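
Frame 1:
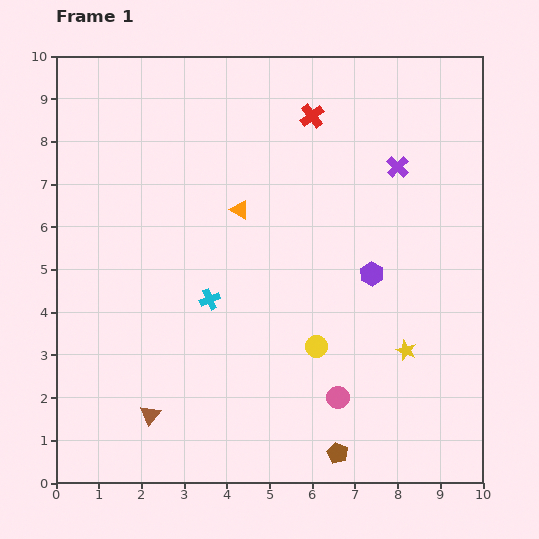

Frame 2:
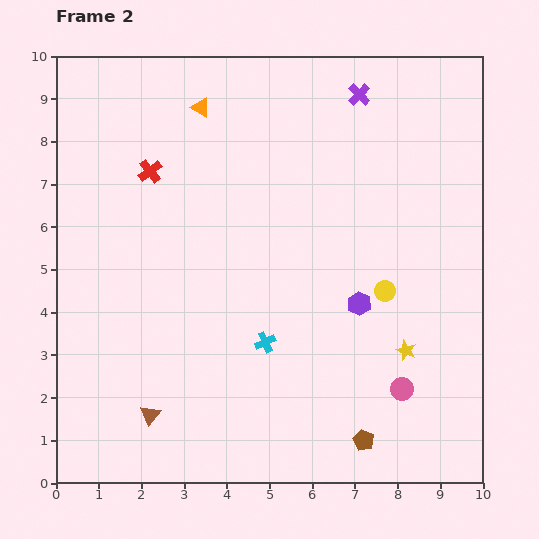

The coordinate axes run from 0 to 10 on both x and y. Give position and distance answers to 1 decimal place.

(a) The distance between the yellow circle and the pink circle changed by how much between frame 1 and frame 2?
+1.0

Distance in frame 1: 1.3. Distance in frame 2: 2.3.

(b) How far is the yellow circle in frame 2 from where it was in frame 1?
2.1

The yellow circle moved from (6.1, 3.2) to (7.7, 4.5), a distance of √(1.6² + 1.3²) ≈ 2.1.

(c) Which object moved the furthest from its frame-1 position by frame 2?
the red cross

(moved 4.0; next 2.6)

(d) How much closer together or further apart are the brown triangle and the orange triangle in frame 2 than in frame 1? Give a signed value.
+2.1

Distance in frame 1: 5.2. Distance in frame 2: 7.3.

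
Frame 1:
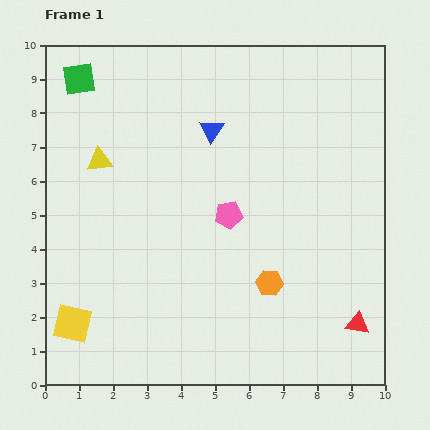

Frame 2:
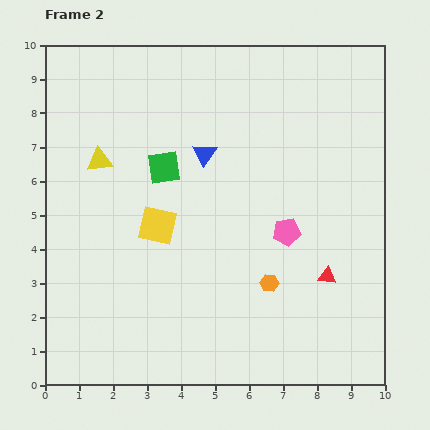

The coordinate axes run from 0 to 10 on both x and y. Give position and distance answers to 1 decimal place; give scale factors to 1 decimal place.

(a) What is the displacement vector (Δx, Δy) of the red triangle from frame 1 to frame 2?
(-0.9, 1.4)

The red triangle was at (9.2, 1.8) in frame 1 and (8.3, 3.2) in frame 2.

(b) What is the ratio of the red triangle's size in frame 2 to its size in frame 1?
0.8×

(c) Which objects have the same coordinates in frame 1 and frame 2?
the yellow triangle, the orange hexagon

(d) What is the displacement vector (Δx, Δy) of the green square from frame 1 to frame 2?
(2.5, -2.6)

The green square was at (1.0, 9.0) in frame 1 and (3.5, 6.4) in frame 2.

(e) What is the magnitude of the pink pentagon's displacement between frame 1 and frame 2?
1.8

The pink pentagon moved from (5.4, 5.0) to (7.1, 4.5), a distance of √(1.7² + 0.5²) ≈ 1.8.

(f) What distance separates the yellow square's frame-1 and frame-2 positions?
3.8

The yellow square moved from (0.8, 1.8) to (3.3, 4.7), a distance of √(2.5² + 2.9²) ≈ 3.8.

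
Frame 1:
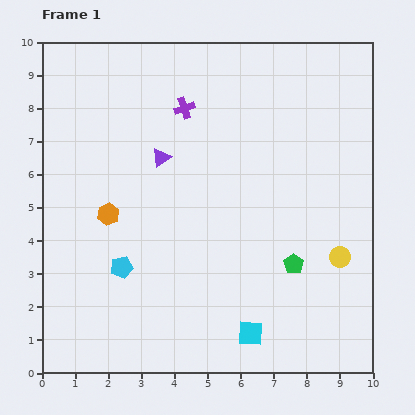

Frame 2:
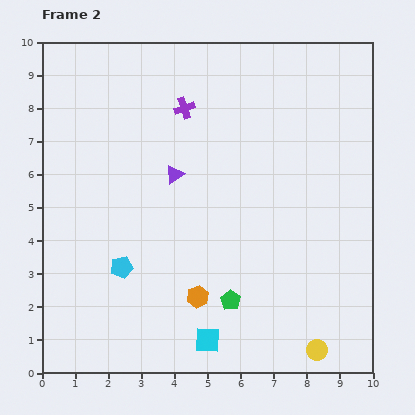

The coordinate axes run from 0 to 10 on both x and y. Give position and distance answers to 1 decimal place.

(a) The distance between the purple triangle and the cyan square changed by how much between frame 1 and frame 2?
-0.8

Distance in frame 1: 5.9. Distance in frame 2: 5.1.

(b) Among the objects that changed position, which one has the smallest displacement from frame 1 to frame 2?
the purple triangle

(moved 0.6)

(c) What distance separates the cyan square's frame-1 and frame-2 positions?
1.3

The cyan square moved from (6.3, 1.2) to (5.0, 1.0), a distance of √(1.3² + 0.2²) ≈ 1.3.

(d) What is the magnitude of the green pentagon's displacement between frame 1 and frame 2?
2.2

The green pentagon moved from (7.6, 3.3) to (5.7, 2.2), a distance of √(1.9² + 1.1²) ≈ 2.2.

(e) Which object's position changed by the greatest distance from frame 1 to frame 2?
the orange hexagon

(moved 3.7; next 2.9)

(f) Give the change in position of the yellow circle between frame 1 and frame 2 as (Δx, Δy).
(-0.7, -2.8)

The yellow circle was at (9.0, 3.5) in frame 1 and (8.3, 0.7) in frame 2.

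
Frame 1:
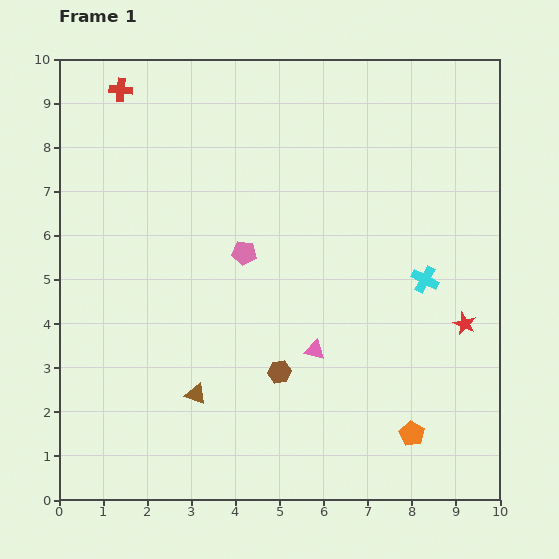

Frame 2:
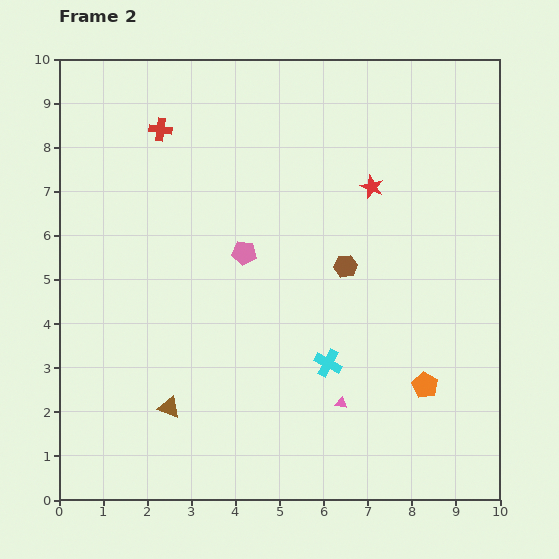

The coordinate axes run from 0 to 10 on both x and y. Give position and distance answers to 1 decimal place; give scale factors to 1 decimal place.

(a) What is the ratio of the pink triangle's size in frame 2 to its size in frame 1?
0.6×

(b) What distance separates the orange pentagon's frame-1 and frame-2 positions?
1.1

The orange pentagon moved from (8.0, 1.5) to (8.3, 2.6), a distance of √(0.3² + 1.1²) ≈ 1.1.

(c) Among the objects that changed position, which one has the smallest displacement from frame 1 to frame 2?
the brown triangle

(moved 0.7)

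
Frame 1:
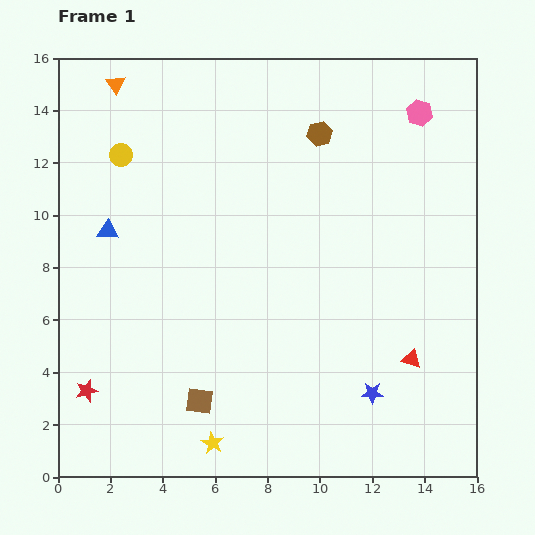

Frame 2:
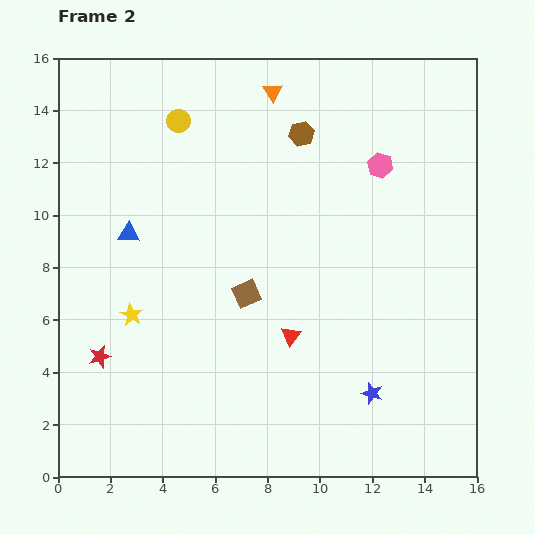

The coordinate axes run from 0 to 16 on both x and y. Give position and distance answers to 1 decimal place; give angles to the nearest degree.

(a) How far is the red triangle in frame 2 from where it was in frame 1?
4.7

The red triangle moved from (13.5, 4.5) to (8.9, 5.4), a distance of √(4.6² + 0.9²) ≈ 4.7.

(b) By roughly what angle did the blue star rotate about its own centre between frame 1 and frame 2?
17° clockwise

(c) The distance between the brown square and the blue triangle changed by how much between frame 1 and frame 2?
-2.3

Distance in frame 1: 7.4. Distance in frame 2: 5.1.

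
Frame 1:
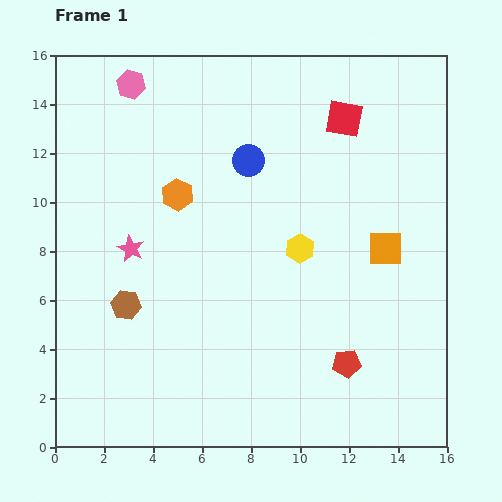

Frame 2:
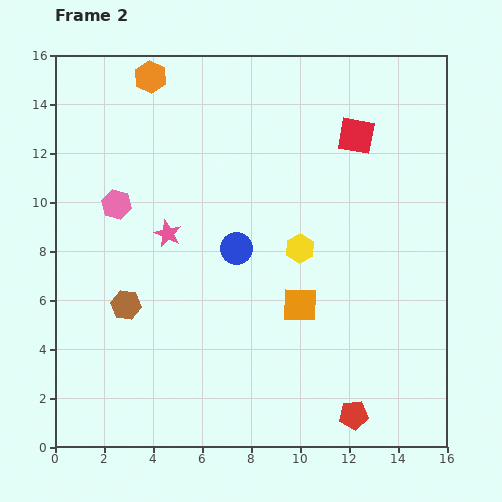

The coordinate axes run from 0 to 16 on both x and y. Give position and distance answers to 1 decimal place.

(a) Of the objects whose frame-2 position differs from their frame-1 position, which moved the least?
the red square

(moved 0.9)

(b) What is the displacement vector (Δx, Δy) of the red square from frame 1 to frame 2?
(0.5, -0.7)

The red square was at (11.8, 13.4) in frame 1 and (12.3, 12.7) in frame 2.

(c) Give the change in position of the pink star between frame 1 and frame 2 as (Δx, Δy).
(1.5, 0.6)

The pink star was at (3.1, 8.1) in frame 1 and (4.6, 8.7) in frame 2.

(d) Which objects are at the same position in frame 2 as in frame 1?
the yellow hexagon, the brown hexagon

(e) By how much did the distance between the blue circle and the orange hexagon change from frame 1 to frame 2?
+4.6

Distance in frame 1: 3.2. Distance in frame 2: 7.8.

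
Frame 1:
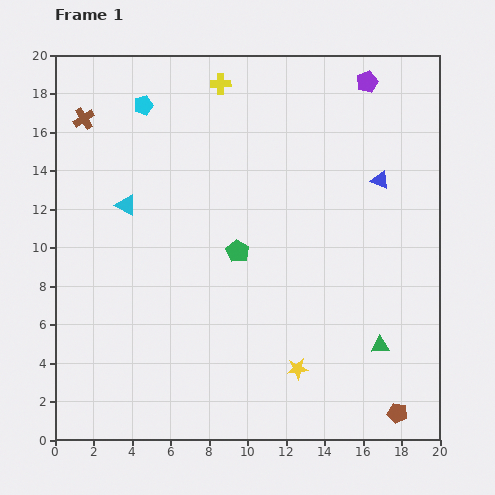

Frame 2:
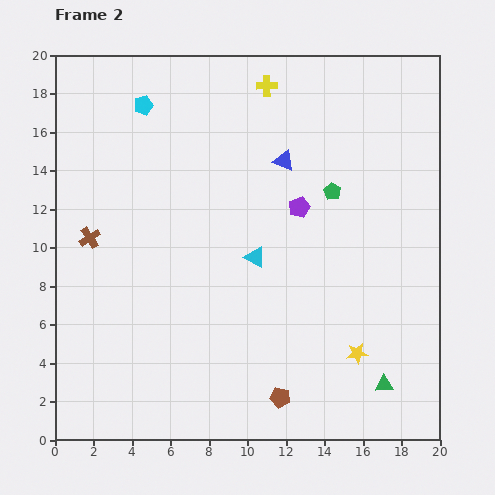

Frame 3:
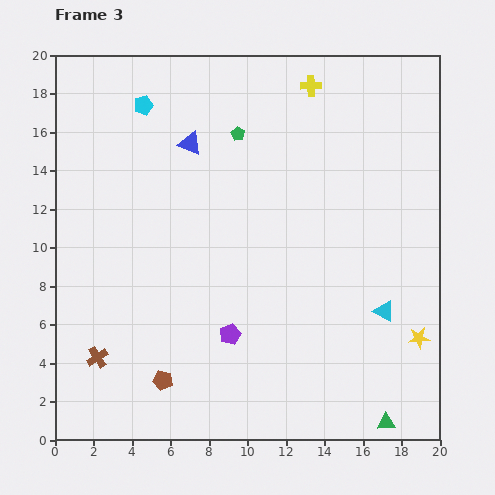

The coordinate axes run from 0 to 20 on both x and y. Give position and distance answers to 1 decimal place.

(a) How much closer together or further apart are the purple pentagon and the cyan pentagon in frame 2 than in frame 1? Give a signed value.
-2.0

Distance in frame 1: 11.7. Distance in frame 2: 9.7.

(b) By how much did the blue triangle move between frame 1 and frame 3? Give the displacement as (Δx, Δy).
(-9.9, 1.9)

The blue triangle was at (16.9, 13.5) in frame 1 and (7.0, 15.4) in frame 3.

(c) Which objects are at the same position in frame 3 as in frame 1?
the cyan pentagon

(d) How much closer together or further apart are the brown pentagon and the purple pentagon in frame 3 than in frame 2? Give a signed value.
-5.8

Distance in frame 2: 10.0. Distance in frame 3: 4.2.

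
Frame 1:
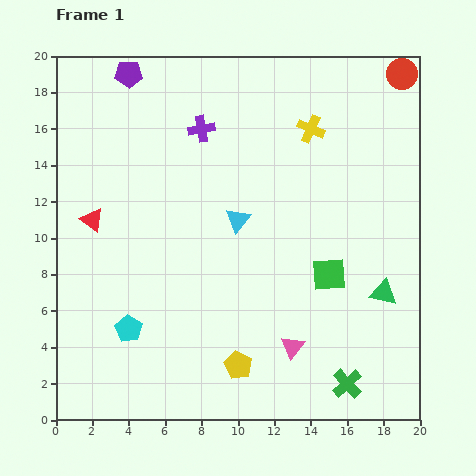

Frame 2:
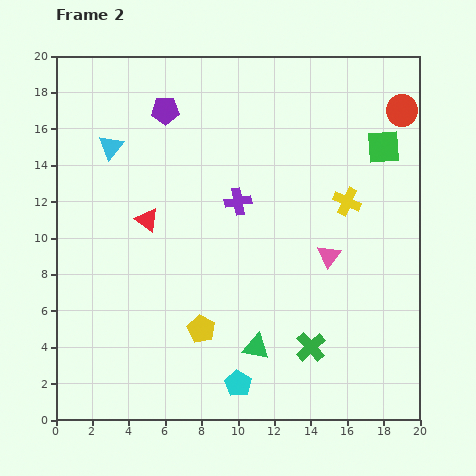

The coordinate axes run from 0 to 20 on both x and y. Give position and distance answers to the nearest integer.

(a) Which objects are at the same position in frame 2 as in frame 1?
none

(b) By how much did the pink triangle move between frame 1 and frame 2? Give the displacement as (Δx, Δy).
(2, 5)

The pink triangle was at (13, 4) in frame 1 and (15, 9) in frame 2.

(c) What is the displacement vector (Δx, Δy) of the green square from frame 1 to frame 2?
(3, 7)

The green square was at (15, 8) in frame 1 and (18, 15) in frame 2.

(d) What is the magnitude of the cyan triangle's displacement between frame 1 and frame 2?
8

The cyan triangle moved from (10, 11) to (3, 15), a distance of √(7² + 4²) ≈ 8.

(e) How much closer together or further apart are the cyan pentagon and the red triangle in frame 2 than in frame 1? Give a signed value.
+4

Distance in frame 1: 6. Distance in frame 2: 10.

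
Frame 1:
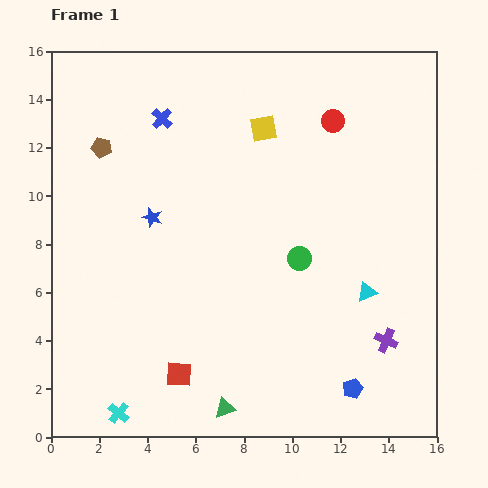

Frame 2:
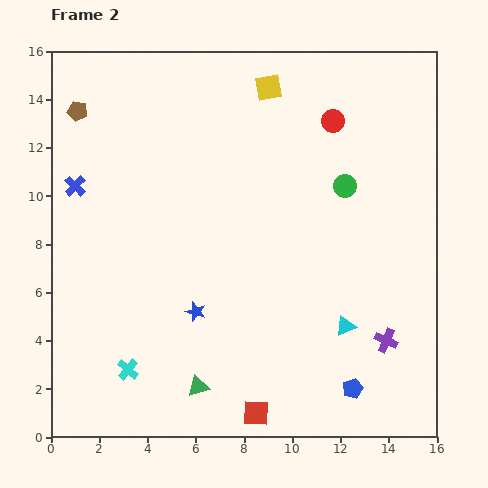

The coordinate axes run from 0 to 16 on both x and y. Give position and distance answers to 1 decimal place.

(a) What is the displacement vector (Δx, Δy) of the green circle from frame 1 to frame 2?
(1.9, 3.0)

The green circle was at (10.3, 7.4) in frame 1 and (12.2, 10.4) in frame 2.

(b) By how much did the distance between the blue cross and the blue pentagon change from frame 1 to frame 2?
+0.5

Distance in frame 1: 13.7. Distance in frame 2: 14.2.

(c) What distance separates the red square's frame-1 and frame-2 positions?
3.6

The red square moved from (5.3, 2.6) to (8.5, 1.0), a distance of √(3.2² + 1.6²) ≈ 3.6.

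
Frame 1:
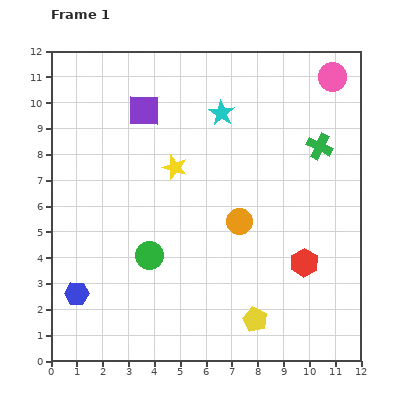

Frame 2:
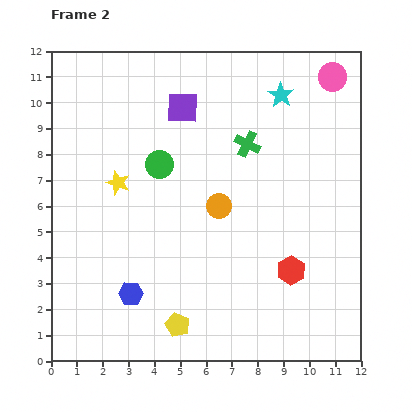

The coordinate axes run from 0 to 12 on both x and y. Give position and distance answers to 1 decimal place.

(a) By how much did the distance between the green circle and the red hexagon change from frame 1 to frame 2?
+0.5

Distance in frame 1: 6.0. Distance in frame 2: 6.5.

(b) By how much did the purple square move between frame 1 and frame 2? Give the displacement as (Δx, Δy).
(1.5, 0.1)

The purple square was at (3.6, 9.7) in frame 1 and (5.1, 9.8) in frame 2.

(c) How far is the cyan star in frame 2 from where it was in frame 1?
2.4

The cyan star moved from (6.6, 9.6) to (8.9, 10.3), a distance of √(2.3² + 0.7²) ≈ 2.4.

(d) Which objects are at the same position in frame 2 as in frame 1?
the pink circle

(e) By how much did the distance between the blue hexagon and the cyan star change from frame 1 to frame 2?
+0.6

Distance in frame 1: 9.0. Distance in frame 2: 9.6.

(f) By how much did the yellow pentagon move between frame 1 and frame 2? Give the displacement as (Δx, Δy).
(-3.0, -0.2)

The yellow pentagon was at (7.9, 1.6) in frame 1 and (4.9, 1.4) in frame 2.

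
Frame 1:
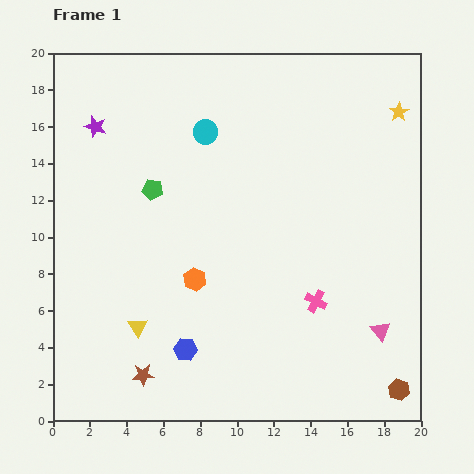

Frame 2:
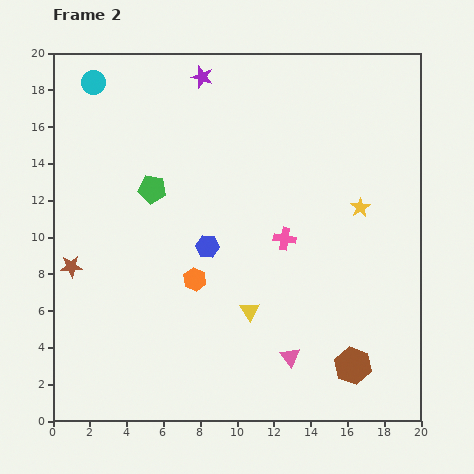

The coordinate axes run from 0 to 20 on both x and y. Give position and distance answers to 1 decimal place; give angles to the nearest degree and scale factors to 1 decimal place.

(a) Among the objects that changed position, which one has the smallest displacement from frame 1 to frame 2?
the brown hexagon

(moved 2.8)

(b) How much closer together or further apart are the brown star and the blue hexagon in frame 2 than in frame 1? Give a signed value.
+4.8

Distance in frame 1: 2.7. Distance in frame 2: 7.5.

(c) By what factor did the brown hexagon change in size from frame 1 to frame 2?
1.7×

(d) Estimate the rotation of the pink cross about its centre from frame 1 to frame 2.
20° counter-clockwise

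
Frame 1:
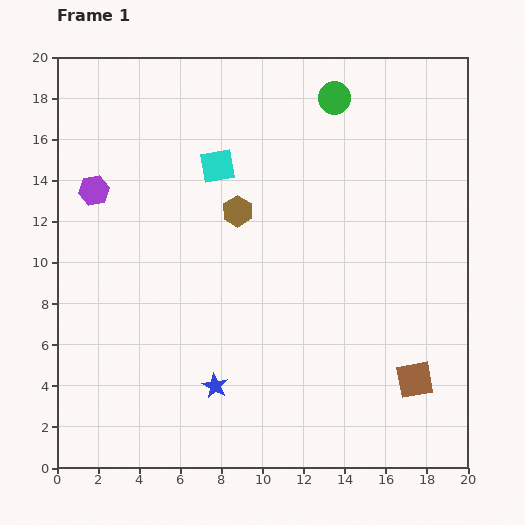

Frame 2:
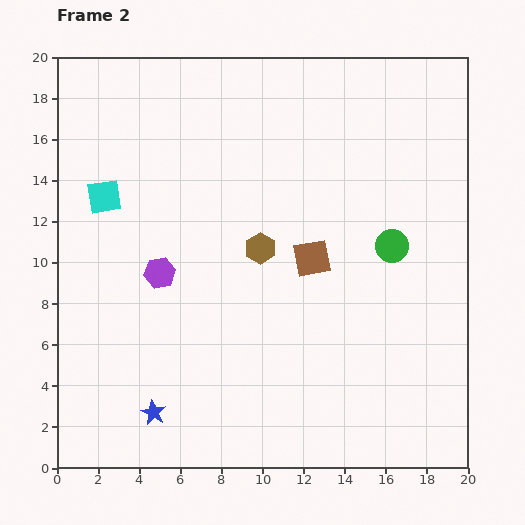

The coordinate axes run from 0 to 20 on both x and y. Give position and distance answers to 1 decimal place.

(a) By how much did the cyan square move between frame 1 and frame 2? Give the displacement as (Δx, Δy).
(-5.5, -1.5)

The cyan square was at (7.8, 14.7) in frame 1 and (2.3, 13.2) in frame 2.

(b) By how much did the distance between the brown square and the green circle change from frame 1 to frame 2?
-10.3

Distance in frame 1: 14.2. Distance in frame 2: 3.9.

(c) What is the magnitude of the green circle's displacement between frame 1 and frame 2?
7.7

The green circle moved from (13.5, 18.0) to (16.3, 10.8), a distance of √(2.8² + 7.2²) ≈ 7.7.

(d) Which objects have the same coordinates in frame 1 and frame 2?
none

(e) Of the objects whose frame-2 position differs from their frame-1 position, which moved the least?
the brown hexagon

(moved 2.1)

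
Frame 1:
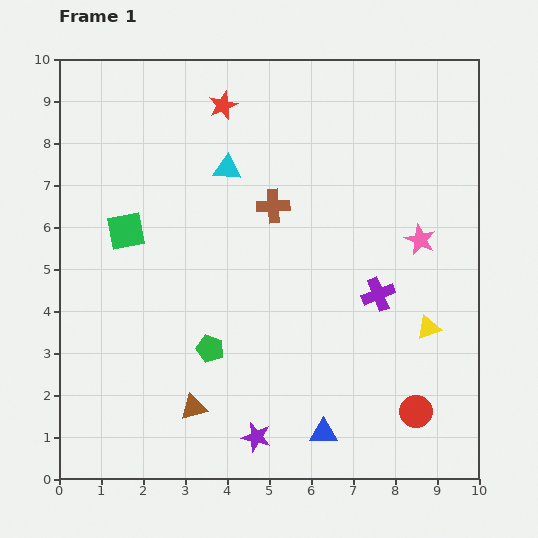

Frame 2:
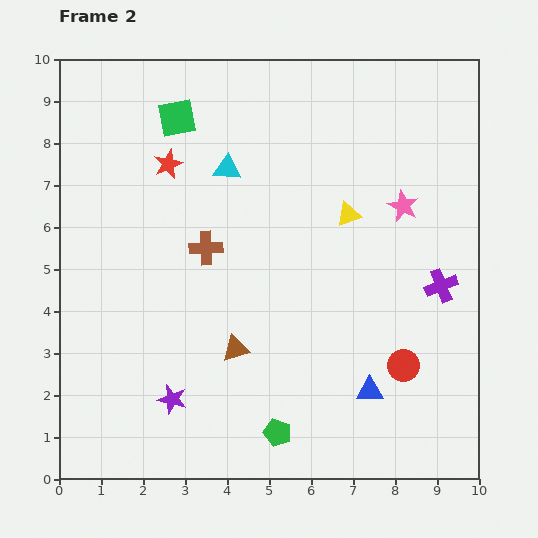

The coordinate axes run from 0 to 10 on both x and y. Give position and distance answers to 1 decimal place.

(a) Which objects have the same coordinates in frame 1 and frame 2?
the cyan triangle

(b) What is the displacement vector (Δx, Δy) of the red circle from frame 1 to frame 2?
(-0.3, 1.1)

The red circle was at (8.5, 1.6) in frame 1 and (8.2, 2.7) in frame 2.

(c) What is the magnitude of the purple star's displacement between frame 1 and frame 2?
2.2

The purple star moved from (4.7, 1.0) to (2.7, 1.9), a distance of √(2.0² + 0.9²) ≈ 2.2.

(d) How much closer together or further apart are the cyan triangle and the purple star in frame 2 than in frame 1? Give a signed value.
-0.7

Distance in frame 1: 6.4. Distance in frame 2: 5.7.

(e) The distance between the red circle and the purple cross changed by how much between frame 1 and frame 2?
-0.8

Distance in frame 1: 2.9. Distance in frame 2: 2.1.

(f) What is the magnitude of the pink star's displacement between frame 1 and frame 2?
0.9

The pink star moved from (8.6, 5.7) to (8.2, 6.5), a distance of √(0.4² + 0.8²) ≈ 0.9.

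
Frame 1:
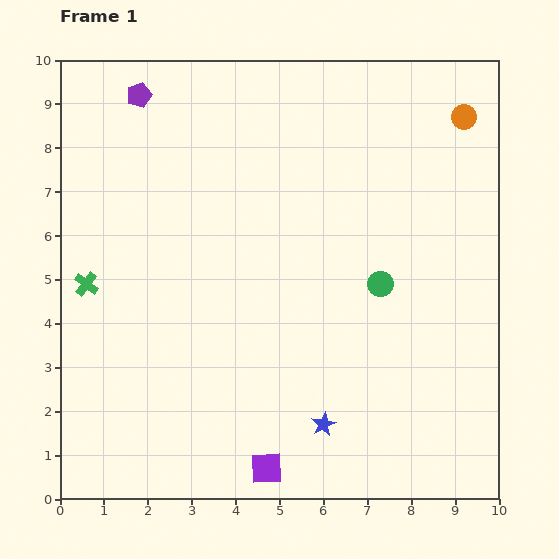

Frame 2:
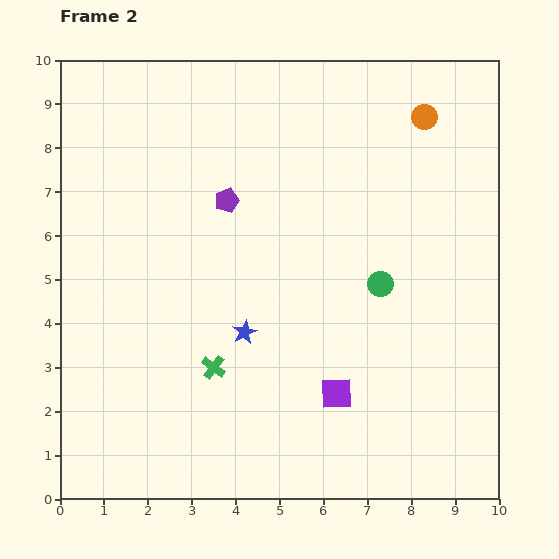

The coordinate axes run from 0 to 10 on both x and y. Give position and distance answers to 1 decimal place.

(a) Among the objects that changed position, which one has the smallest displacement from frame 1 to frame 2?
the orange circle

(moved 0.9)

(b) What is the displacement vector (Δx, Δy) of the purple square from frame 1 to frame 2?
(1.6, 1.7)

The purple square was at (4.7, 0.7) in frame 1 and (6.3, 2.4) in frame 2.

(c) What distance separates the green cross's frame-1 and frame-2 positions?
3.5

The green cross moved from (0.6, 4.9) to (3.5, 3.0), a distance of √(2.9² + 1.9²) ≈ 3.5.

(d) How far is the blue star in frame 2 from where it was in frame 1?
2.8

The blue star moved from (6.0, 1.7) to (4.2, 3.8), a distance of √(1.8² + 2.1²) ≈ 2.8.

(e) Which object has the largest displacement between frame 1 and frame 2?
the green cross

(moved 3.5; next 3.1)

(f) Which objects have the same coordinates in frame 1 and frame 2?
the green circle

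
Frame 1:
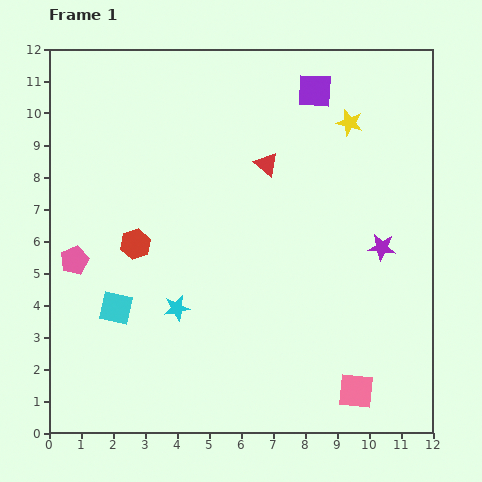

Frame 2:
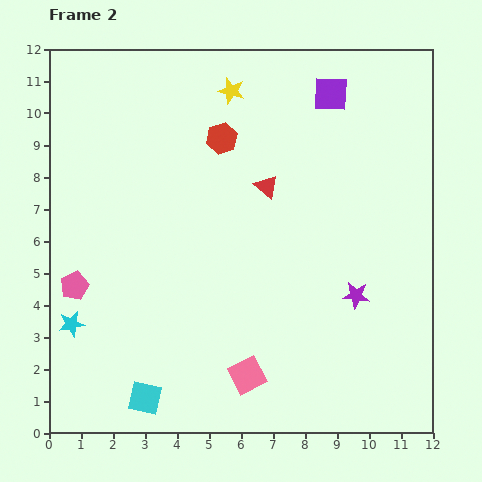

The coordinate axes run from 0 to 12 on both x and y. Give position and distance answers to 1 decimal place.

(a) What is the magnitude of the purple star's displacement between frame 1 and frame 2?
1.7

The purple star moved from (10.4, 5.8) to (9.6, 4.3), a distance of √(0.8² + 1.5²) ≈ 1.7.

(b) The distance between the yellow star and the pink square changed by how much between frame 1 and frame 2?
+0.5

Distance in frame 1: 8.4. Distance in frame 2: 8.9.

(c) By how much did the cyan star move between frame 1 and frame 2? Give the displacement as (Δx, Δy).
(-3.3, -0.5)

The cyan star was at (4.0, 3.9) in frame 1 and (0.7, 3.4) in frame 2.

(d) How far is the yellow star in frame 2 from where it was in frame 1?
3.8

The yellow star moved from (9.4, 9.7) to (5.7, 10.7), a distance of √(3.7² + 1.0²) ≈ 3.8.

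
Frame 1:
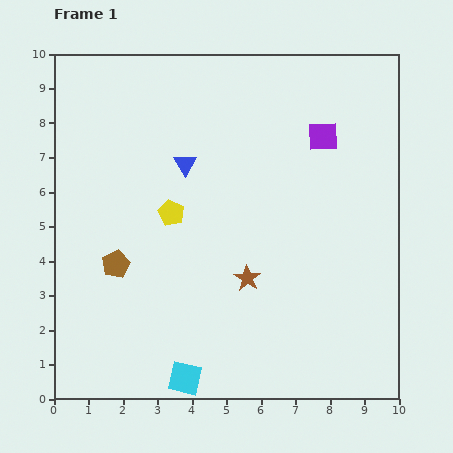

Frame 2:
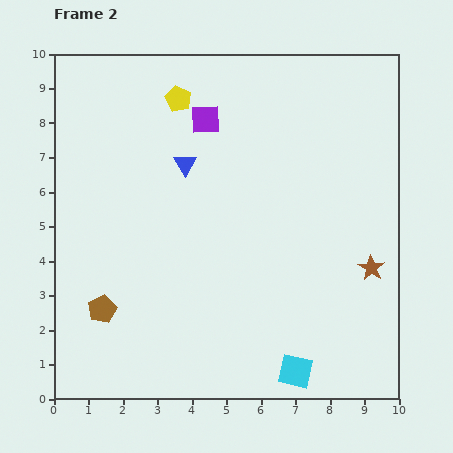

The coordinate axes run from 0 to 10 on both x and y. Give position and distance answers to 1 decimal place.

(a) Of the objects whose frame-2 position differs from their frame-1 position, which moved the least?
the brown pentagon

(moved 1.4)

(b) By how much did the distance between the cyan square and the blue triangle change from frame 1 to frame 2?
+0.6

Distance in frame 1: 6.2. Distance in frame 2: 6.8.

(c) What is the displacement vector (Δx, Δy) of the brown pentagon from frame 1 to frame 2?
(-0.4, -1.3)

The brown pentagon was at (1.8, 3.9) in frame 1 and (1.4, 2.6) in frame 2.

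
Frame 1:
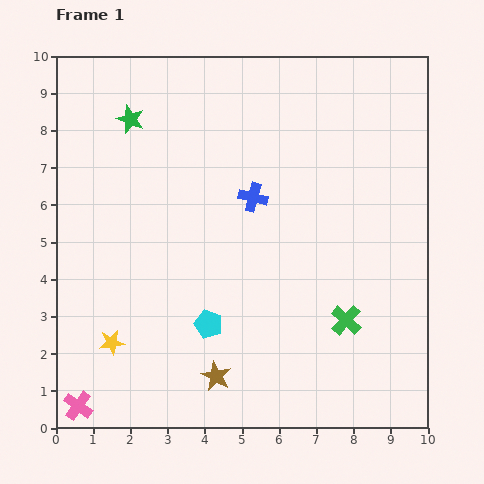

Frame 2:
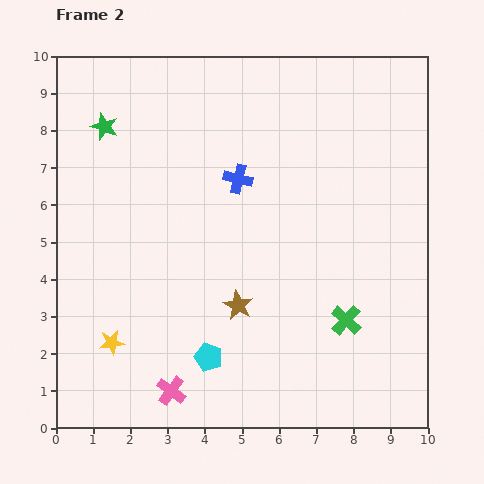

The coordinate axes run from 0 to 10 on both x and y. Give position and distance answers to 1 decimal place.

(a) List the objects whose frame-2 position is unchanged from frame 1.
the green cross, the yellow star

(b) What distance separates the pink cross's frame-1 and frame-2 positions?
2.5

The pink cross moved from (0.6, 0.6) to (3.1, 1.0), a distance of √(2.5² + 0.4²) ≈ 2.5.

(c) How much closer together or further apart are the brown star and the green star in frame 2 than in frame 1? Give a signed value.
-1.3

Distance in frame 1: 7.3. Distance in frame 2: 6.0.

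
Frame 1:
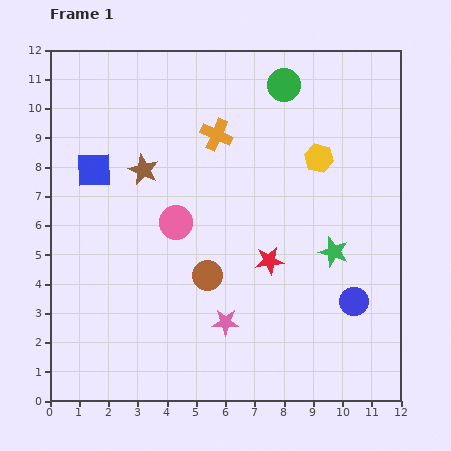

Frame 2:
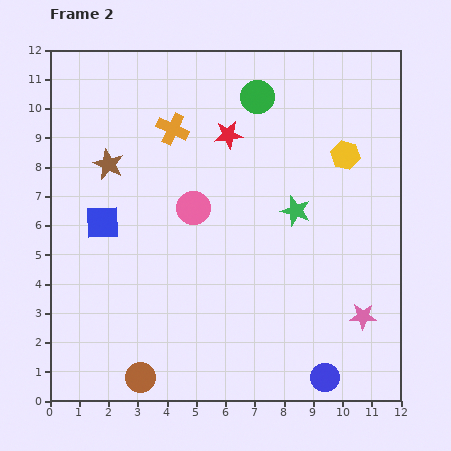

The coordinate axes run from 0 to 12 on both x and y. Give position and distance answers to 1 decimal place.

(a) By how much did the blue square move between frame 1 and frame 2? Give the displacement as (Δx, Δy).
(0.3, -1.8)

The blue square was at (1.5, 7.9) in frame 1 and (1.8, 6.1) in frame 2.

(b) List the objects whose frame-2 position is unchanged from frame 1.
none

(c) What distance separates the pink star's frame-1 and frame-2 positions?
4.7

The pink star moved from (6.0, 2.7) to (10.7, 2.9), a distance of √(4.7² + 0.2²) ≈ 4.7.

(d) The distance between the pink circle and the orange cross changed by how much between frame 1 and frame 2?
-0.5

Distance in frame 1: 3.3. Distance in frame 2: 2.8.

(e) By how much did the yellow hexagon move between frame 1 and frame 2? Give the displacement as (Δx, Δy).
(0.9, 0.1)

The yellow hexagon was at (9.2, 8.3) in frame 1 and (10.1, 8.4) in frame 2.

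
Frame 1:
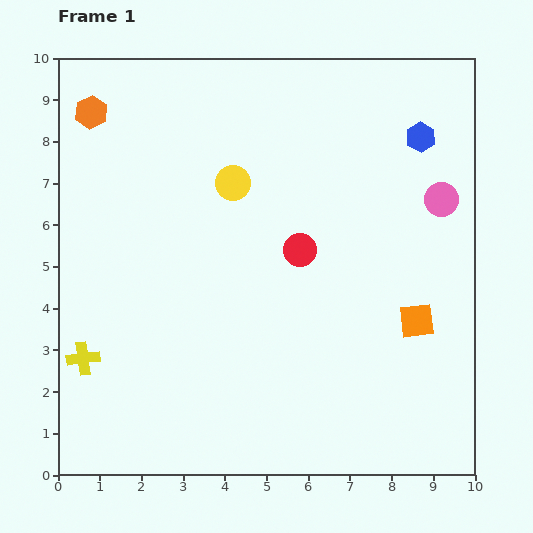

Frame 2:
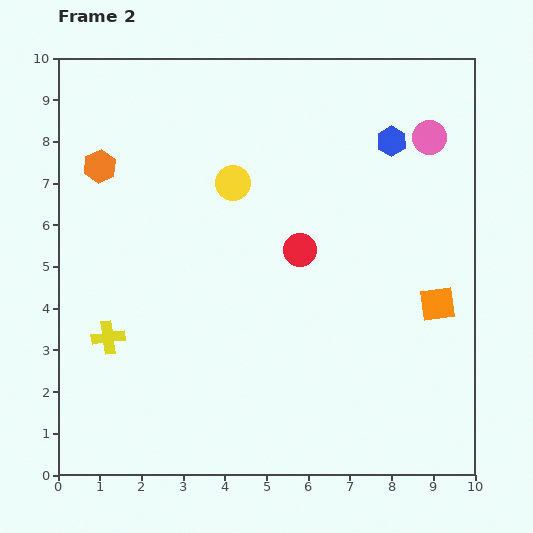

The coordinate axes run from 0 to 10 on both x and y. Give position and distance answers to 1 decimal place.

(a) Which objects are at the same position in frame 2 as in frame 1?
the red circle, the yellow circle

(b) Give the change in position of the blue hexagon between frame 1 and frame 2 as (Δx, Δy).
(-0.7, -0.1)

The blue hexagon was at (8.7, 8.1) in frame 1 and (8.0, 8.0) in frame 2.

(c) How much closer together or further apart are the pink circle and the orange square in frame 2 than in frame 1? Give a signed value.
+1.0

Distance in frame 1: 3.0. Distance in frame 2: 4.0.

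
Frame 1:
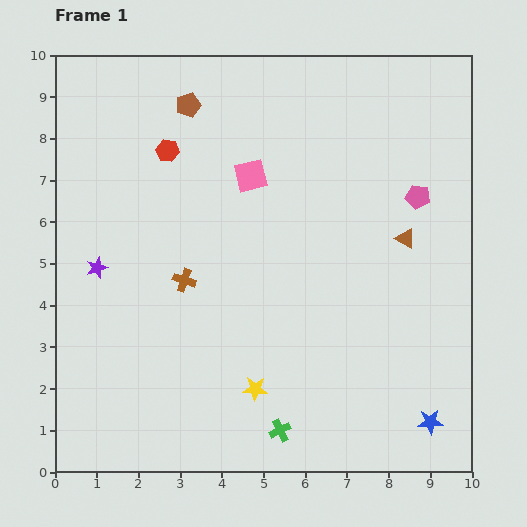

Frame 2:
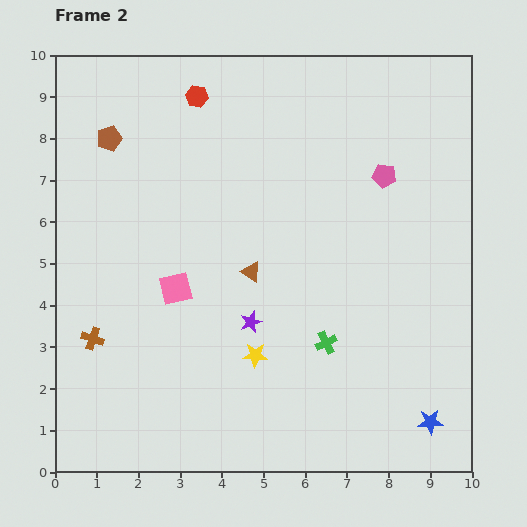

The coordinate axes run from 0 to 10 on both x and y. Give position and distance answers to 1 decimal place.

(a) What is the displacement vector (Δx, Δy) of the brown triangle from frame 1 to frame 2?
(-3.7, -0.8)

The brown triangle was at (8.4, 5.6) in frame 1 and (4.7, 4.8) in frame 2.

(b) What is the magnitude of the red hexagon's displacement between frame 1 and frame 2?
1.5

The red hexagon moved from (2.7, 7.7) to (3.4, 9.0), a distance of √(0.7² + 1.3²) ≈ 1.5.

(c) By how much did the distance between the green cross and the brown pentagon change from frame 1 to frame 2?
-1.0

Distance in frame 1: 8.1. Distance in frame 2: 7.1.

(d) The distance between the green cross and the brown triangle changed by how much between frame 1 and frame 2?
-3.0

Distance in frame 1: 5.5. Distance in frame 2: 2.5.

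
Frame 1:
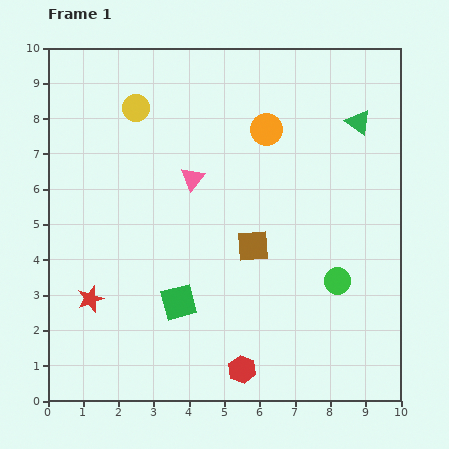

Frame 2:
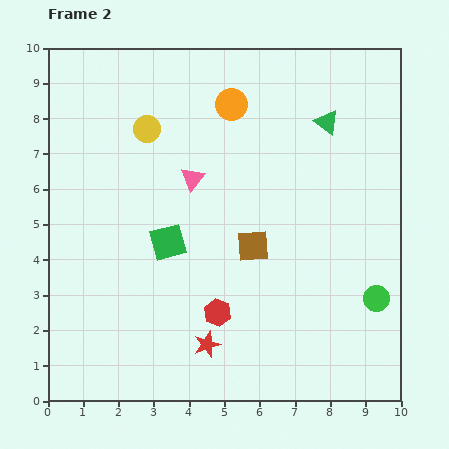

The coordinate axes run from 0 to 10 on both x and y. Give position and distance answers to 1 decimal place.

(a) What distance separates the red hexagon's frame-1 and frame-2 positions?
1.7

The red hexagon moved from (5.5, 0.9) to (4.8, 2.5), a distance of √(0.7² + 1.6²) ≈ 1.7.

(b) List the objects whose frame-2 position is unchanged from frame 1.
the brown square, the pink triangle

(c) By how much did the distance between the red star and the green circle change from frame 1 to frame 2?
-2.0

Distance in frame 1: 7.0. Distance in frame 2: 5.0.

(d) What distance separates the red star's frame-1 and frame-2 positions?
3.5

The red star moved from (1.2, 2.9) to (4.5, 1.6), a distance of √(3.3² + 1.3²) ≈ 3.5.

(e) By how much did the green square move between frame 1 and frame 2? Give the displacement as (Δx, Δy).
(-0.3, 1.7)

The green square was at (3.7, 2.8) in frame 1 and (3.4, 4.5) in frame 2.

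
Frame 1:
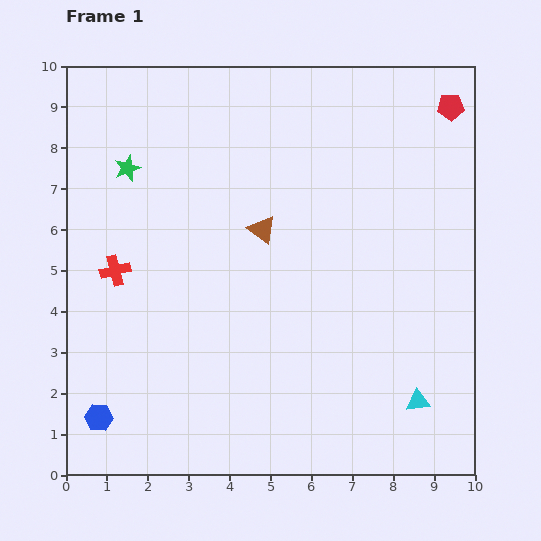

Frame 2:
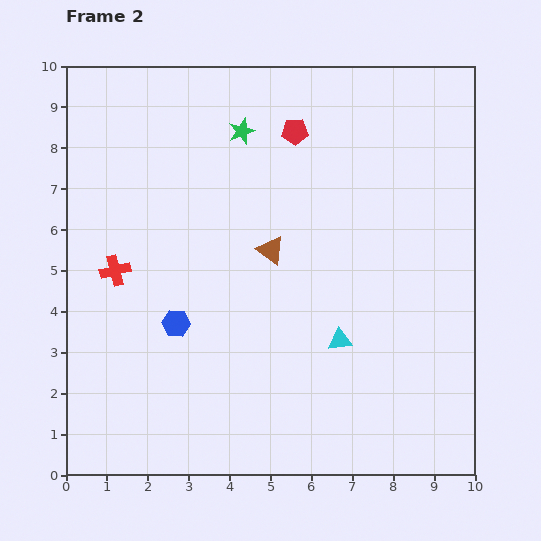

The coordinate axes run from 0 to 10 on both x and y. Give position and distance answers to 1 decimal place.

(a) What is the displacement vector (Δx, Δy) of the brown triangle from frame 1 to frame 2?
(0.2, -0.5)

The brown triangle was at (4.8, 6.0) in frame 1 and (5.0, 5.5) in frame 2.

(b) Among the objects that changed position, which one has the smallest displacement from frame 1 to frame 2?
the brown triangle

(moved 0.5)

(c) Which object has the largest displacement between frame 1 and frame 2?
the red pentagon

(moved 3.8; next 3.0)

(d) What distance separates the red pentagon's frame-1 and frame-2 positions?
3.8

The red pentagon moved from (9.4, 9.0) to (5.6, 8.4), a distance of √(3.8² + 0.6²) ≈ 3.8.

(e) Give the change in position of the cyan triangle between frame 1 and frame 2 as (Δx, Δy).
(-1.9, 1.5)

The cyan triangle was at (8.6, 1.8) in frame 1 and (6.7, 3.3) in frame 2.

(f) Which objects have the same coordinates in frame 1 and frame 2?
the red cross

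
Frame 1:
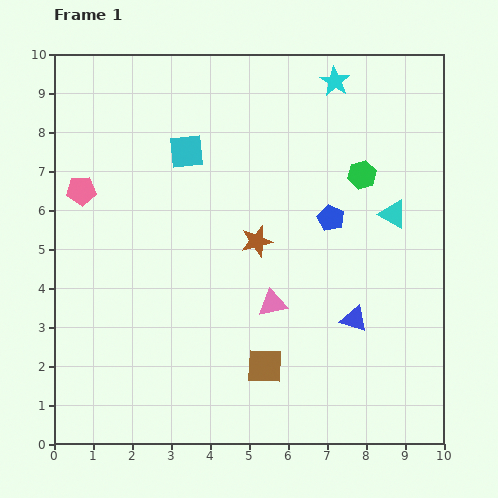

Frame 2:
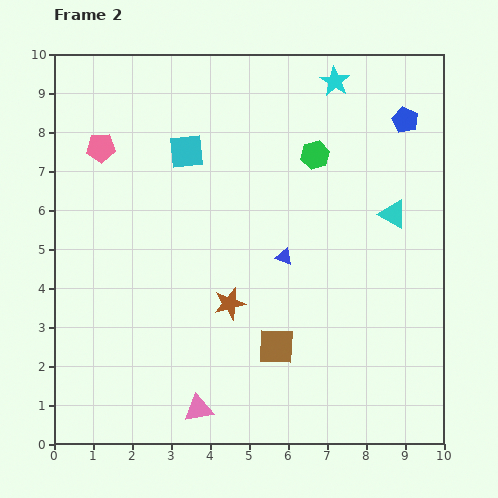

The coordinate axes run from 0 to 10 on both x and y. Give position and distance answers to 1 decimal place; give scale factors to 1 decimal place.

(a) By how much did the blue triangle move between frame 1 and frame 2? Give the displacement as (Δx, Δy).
(-1.8, 1.6)

The blue triangle was at (7.7, 3.2) in frame 1 and (5.9, 4.8) in frame 2.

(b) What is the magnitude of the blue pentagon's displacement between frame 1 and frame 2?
3.1

The blue pentagon moved from (7.1, 5.8) to (9.0, 8.3), a distance of √(1.9² + 2.5²) ≈ 3.1.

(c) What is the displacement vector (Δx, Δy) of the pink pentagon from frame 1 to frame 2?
(0.5, 1.1)

The pink pentagon was at (0.7, 6.5) in frame 1 and (1.2, 7.6) in frame 2.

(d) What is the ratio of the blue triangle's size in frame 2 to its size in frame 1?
0.7×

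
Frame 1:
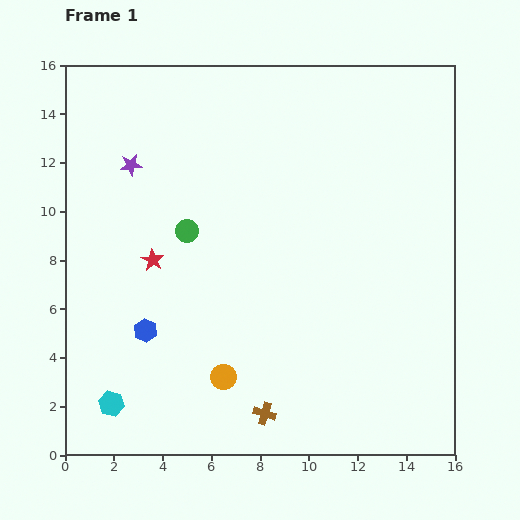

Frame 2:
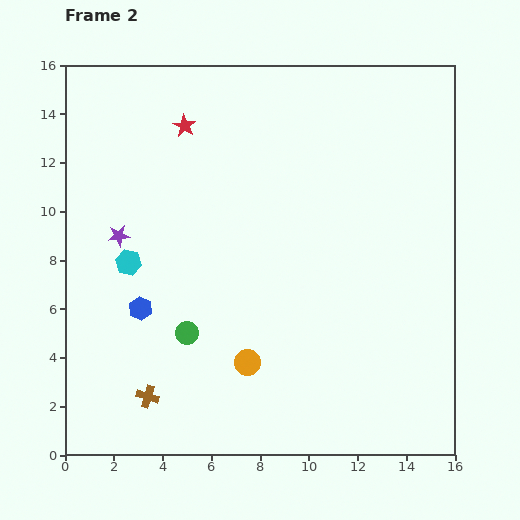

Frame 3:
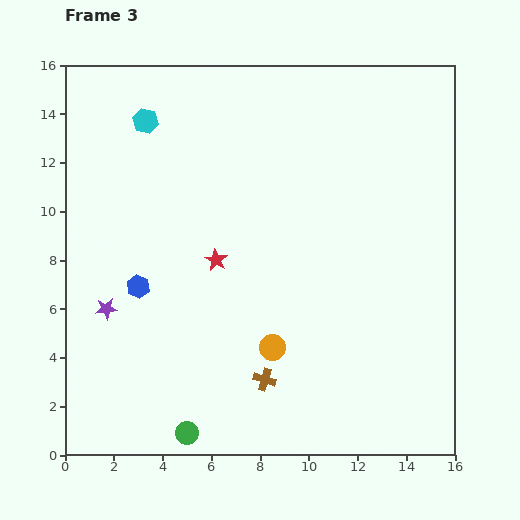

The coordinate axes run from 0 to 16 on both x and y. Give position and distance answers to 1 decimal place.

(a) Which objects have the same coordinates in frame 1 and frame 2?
none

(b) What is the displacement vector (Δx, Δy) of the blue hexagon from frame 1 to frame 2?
(-0.2, 0.9)

The blue hexagon was at (3.3, 5.1) in frame 1 and (3.1, 6.0) in frame 2.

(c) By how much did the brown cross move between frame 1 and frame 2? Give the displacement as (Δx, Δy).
(-4.8, 0.7)

The brown cross was at (8.2, 1.7) in frame 1 and (3.4, 2.4) in frame 2.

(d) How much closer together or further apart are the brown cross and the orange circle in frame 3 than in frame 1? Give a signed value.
-1.0

Distance in frame 1: 2.3. Distance in frame 3: 1.3.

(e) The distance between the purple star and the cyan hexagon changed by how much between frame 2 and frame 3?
+6.7

Distance in frame 2: 1.2. Distance in frame 3: 7.9.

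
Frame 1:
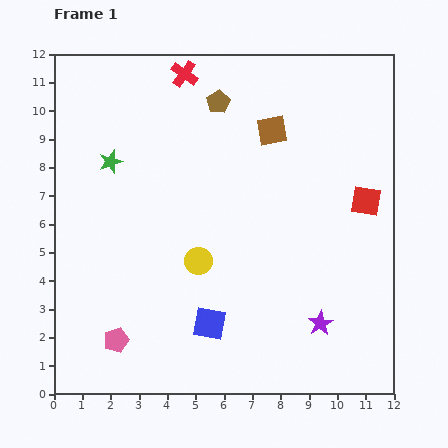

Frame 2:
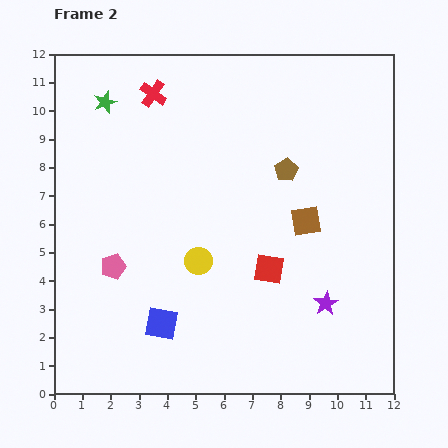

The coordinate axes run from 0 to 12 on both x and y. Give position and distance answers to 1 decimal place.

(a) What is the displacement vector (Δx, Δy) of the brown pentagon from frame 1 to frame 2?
(2.4, -2.4)

The brown pentagon was at (5.8, 10.3) in frame 1 and (8.2, 7.9) in frame 2.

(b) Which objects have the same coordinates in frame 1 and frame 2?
the yellow circle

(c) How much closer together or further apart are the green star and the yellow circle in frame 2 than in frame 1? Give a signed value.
+1.8

Distance in frame 1: 4.7. Distance in frame 2: 6.5.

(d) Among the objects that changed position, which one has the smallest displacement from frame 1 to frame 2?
the purple star

(moved 0.7)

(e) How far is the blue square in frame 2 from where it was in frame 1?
1.7

The blue square moved from (5.5, 2.5) to (3.8, 2.5), a distance of √(1.7² + 0.0²) ≈ 1.7.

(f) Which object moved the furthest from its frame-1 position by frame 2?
the red square

(moved 4.2; next 3.4)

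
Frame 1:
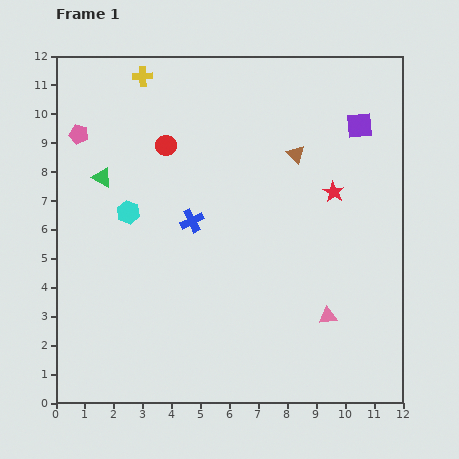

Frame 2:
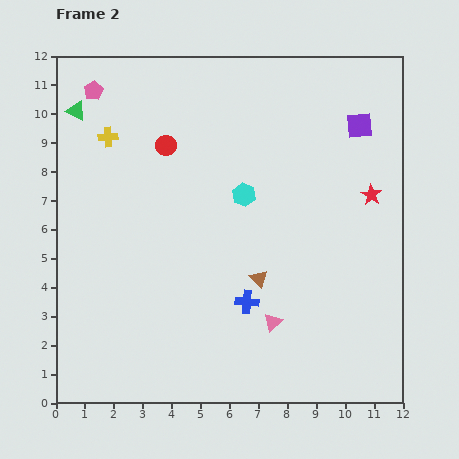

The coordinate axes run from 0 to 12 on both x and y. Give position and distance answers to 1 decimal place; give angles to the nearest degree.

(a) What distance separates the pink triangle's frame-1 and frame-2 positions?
1.9

The pink triangle moved from (9.4, 3.0) to (7.5, 2.8), a distance of √(1.9² + 0.2²) ≈ 1.9.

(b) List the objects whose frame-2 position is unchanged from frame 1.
the red circle, the purple square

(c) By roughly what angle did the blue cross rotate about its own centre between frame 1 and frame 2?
32° clockwise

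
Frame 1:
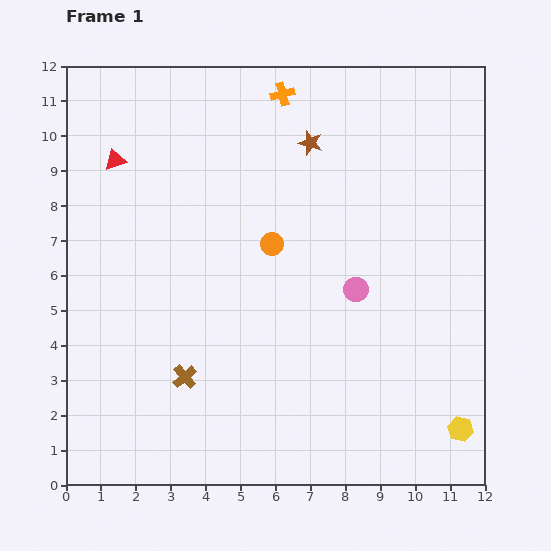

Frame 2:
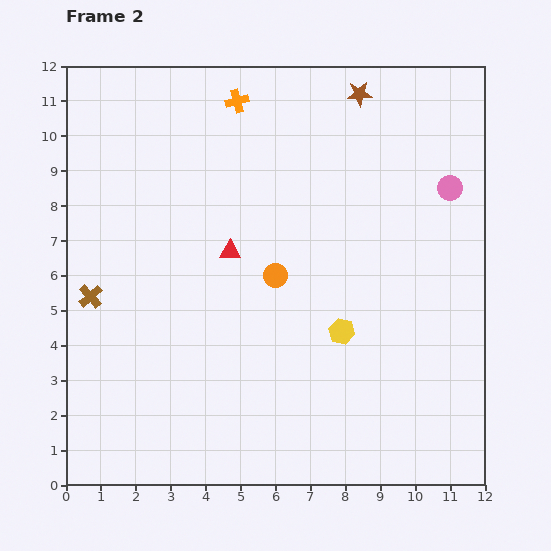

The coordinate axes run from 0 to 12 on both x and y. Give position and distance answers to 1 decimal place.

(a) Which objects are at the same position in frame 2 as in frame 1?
none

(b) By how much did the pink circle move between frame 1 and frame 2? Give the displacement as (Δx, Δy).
(2.7, 2.9)

The pink circle was at (8.3, 5.6) in frame 1 and (11.0, 8.5) in frame 2.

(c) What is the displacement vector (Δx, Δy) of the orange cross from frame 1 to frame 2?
(-1.3, -0.2)

The orange cross was at (6.2, 11.2) in frame 1 and (4.9, 11.0) in frame 2.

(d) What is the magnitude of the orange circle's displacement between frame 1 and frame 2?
0.9

The orange circle moved from (5.9, 6.9) to (6.0, 6.0), a distance of √(0.1² + 0.9²) ≈ 0.9.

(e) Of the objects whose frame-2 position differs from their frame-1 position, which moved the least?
the orange circle

(moved 0.9)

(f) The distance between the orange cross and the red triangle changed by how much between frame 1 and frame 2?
-0.9

Distance in frame 1: 5.2. Distance in frame 2: 4.3.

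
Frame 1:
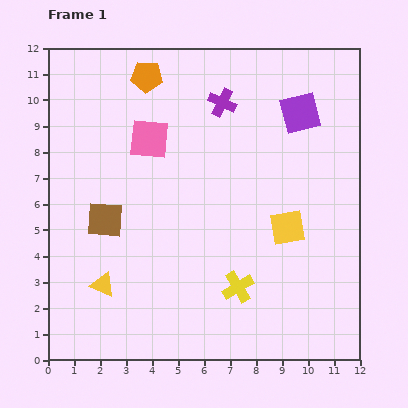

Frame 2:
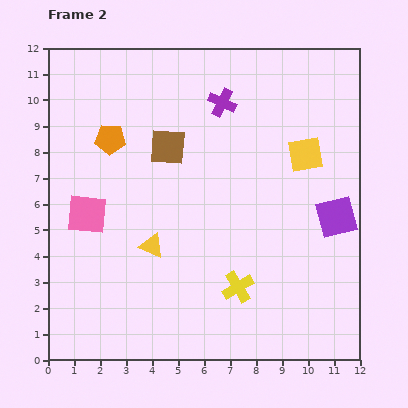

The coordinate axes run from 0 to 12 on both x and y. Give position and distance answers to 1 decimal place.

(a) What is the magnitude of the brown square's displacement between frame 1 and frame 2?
3.7

The brown square moved from (2.2, 5.4) to (4.6, 8.2), a distance of √(2.4² + 2.8²) ≈ 3.7.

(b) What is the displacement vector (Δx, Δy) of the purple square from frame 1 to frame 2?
(1.4, -4.0)

The purple square was at (9.7, 9.5) in frame 1 and (11.1, 5.5) in frame 2.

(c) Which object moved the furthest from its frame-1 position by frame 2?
the purple square

(moved 4.2; next 3.8)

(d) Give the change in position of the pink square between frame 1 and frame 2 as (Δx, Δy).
(-2.4, -2.9)

The pink square was at (3.9, 8.5) in frame 1 and (1.5, 5.6) in frame 2.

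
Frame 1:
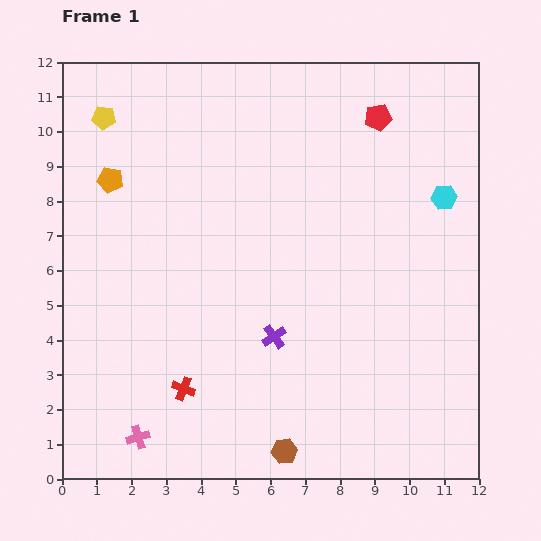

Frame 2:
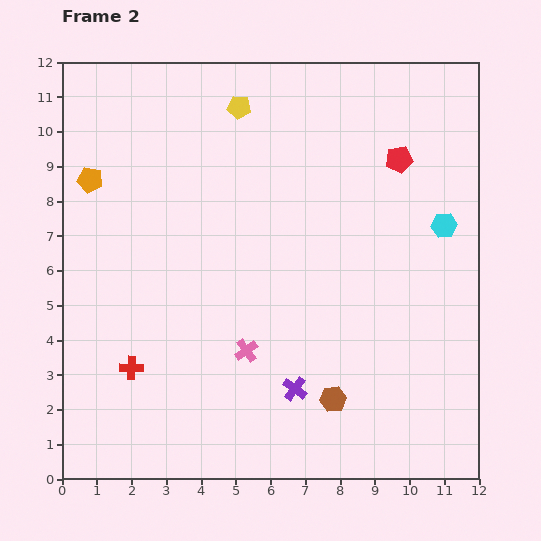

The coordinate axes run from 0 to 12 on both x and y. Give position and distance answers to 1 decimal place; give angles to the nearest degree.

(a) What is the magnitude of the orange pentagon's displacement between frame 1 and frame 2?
0.6

The orange pentagon moved from (1.4, 8.6) to (0.8, 8.6), a distance of √(0.6² + 0.0²) ≈ 0.6.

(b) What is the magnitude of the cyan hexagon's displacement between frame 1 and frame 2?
0.8

The cyan hexagon moved from (11.0, 8.1) to (11.0, 7.3), a distance of √(0.0² + 0.8²) ≈ 0.8.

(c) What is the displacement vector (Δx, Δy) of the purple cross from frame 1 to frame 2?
(0.6, -1.5)

The purple cross was at (6.1, 4.1) in frame 1 and (6.7, 2.6) in frame 2.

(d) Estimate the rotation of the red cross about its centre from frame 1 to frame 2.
20° counter-clockwise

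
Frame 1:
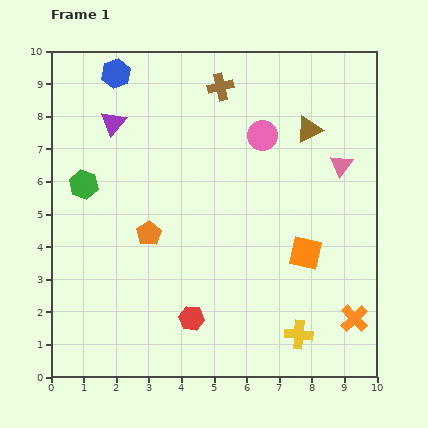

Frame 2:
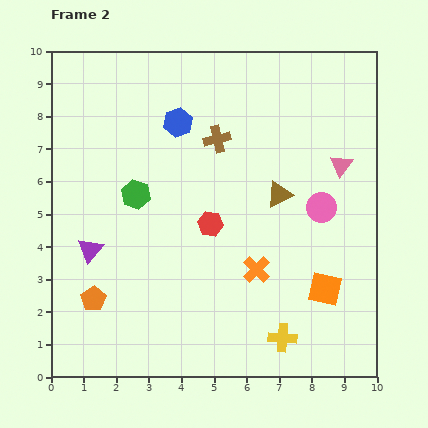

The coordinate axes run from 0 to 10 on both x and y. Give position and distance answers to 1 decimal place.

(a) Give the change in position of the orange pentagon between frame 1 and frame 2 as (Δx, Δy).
(-1.7, -2.0)

The orange pentagon was at (3.0, 4.4) in frame 1 and (1.3, 2.4) in frame 2.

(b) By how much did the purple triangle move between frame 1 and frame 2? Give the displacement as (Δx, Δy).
(-0.7, -3.9)

The purple triangle was at (1.9, 7.8) in frame 1 and (1.2, 3.9) in frame 2.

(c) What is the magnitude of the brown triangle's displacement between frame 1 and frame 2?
2.2

The brown triangle moved from (7.9, 7.6) to (7.0, 5.6), a distance of √(0.9² + 2.0²) ≈ 2.2.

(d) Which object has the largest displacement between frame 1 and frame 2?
the purple triangle

(moved 4.0; next 3.4)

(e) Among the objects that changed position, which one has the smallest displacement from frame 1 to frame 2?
the yellow cross

(moved 0.5)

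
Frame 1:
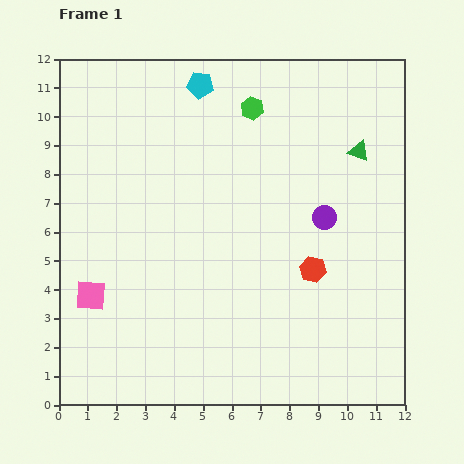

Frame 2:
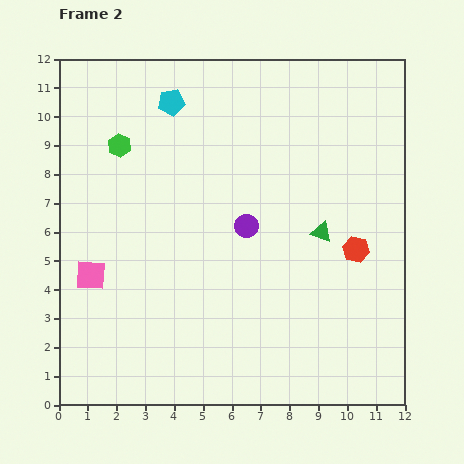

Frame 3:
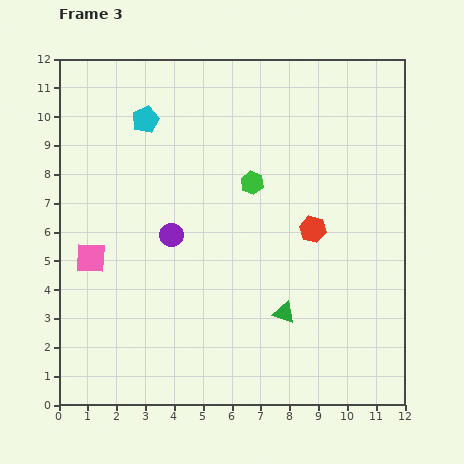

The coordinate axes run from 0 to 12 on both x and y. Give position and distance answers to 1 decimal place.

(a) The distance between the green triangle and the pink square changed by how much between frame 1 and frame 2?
-2.5

Distance in frame 1: 10.6. Distance in frame 2: 8.1.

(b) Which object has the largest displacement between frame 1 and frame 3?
the green triangle

(moved 6.2; next 5.3)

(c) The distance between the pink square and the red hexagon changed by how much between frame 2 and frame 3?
-1.4

Distance in frame 2: 9.2. Distance in frame 3: 7.8.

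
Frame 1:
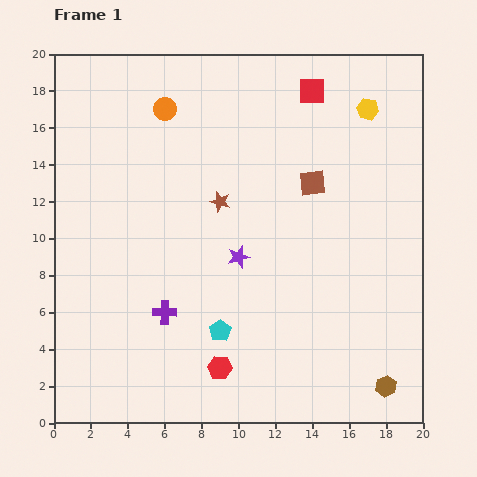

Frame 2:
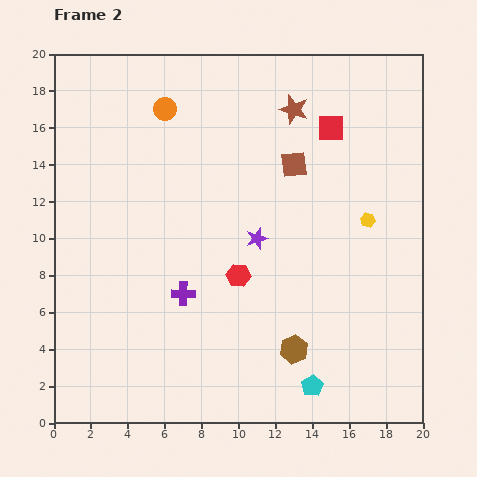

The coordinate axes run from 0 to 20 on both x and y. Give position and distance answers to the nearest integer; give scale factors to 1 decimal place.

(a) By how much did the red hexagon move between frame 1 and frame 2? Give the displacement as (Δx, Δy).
(1, 5)

The red hexagon was at (9, 3) in frame 1 and (10, 8) in frame 2.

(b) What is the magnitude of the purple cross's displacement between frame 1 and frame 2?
1

The purple cross moved from (6, 6) to (7, 7), a distance of √(1² + 1²) ≈ 1.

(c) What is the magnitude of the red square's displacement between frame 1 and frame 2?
2

The red square moved from (14, 18) to (15, 16), a distance of √(1² + 2²) ≈ 2.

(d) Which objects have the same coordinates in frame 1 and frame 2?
the orange circle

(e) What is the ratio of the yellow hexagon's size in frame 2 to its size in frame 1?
0.7×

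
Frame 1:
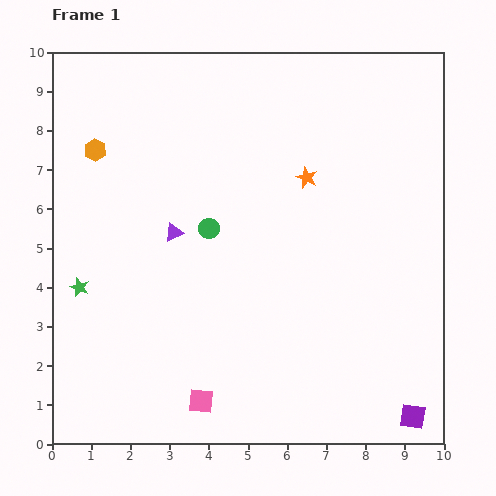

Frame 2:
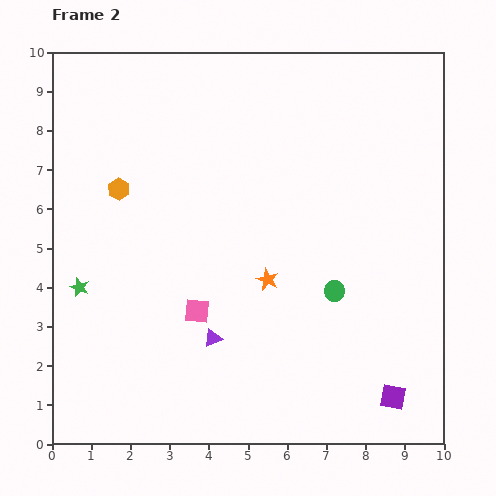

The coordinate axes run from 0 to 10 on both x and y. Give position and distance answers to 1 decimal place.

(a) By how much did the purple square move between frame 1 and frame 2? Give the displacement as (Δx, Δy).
(-0.5, 0.5)

The purple square was at (9.2, 0.7) in frame 1 and (8.7, 1.2) in frame 2.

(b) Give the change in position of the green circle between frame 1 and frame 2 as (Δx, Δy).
(3.2, -1.6)

The green circle was at (4.0, 5.5) in frame 1 and (7.2, 3.9) in frame 2.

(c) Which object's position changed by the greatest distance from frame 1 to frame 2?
the green circle

(moved 3.6; next 2.9)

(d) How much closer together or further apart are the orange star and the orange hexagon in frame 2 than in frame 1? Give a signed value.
-1.0

Distance in frame 1: 5.4. Distance in frame 2: 4.4.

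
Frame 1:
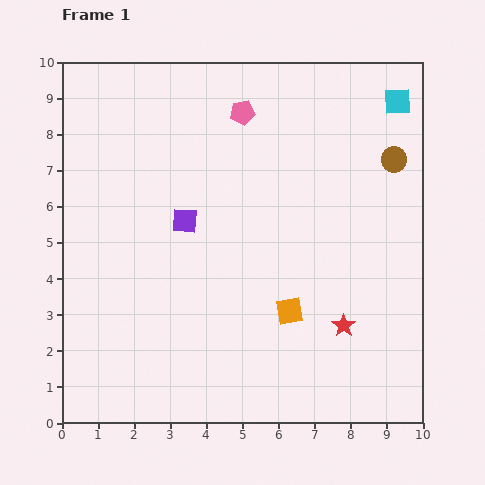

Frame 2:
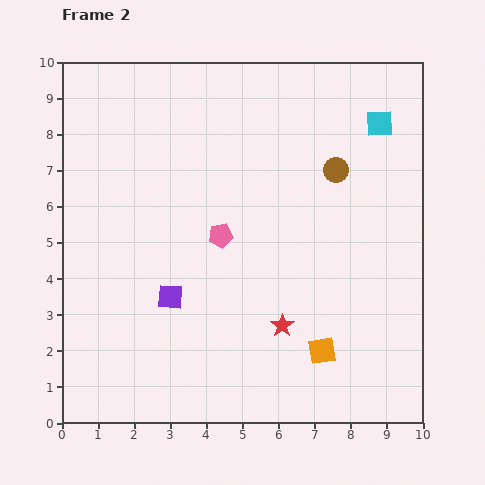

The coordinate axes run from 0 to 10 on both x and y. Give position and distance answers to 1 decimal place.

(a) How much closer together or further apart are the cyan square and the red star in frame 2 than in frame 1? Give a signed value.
-0.2

Distance in frame 1: 6.4. Distance in frame 2: 6.2.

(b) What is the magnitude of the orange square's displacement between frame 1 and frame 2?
1.4

The orange square moved from (6.3, 3.1) to (7.2, 2.0), a distance of √(0.9² + 1.1²) ≈ 1.4.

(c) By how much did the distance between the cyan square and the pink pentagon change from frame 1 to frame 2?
+1.1

Distance in frame 1: 4.3. Distance in frame 2: 5.4.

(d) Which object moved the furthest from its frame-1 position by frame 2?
the pink pentagon

(moved 3.5; next 2.1)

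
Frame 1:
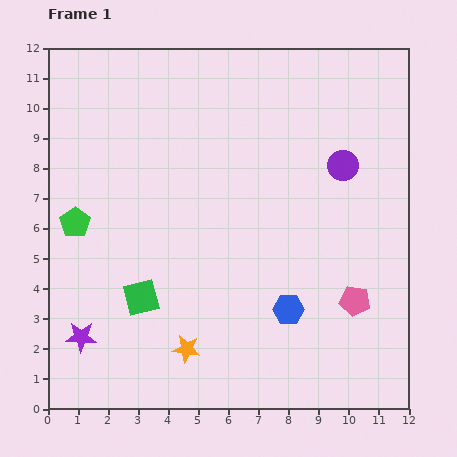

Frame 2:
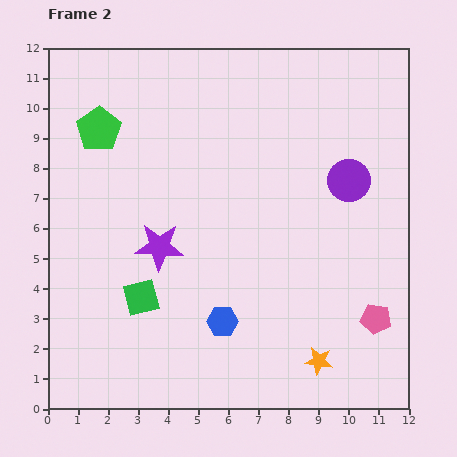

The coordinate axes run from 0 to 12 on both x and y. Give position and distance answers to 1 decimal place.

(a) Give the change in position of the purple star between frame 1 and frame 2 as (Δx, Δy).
(2.6, 3.0)

The purple star was at (1.1, 2.4) in frame 1 and (3.7, 5.4) in frame 2.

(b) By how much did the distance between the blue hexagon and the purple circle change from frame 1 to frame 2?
+1.2

Distance in frame 1: 5.1. Distance in frame 2: 6.3.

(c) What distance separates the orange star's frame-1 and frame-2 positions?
4.4

The orange star moved from (4.6, 2.0) to (9.0, 1.6), a distance of √(4.4² + 0.4²) ≈ 4.4.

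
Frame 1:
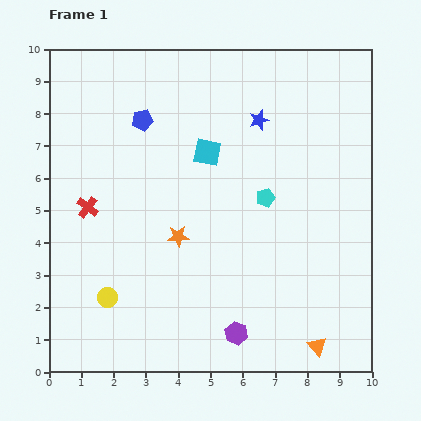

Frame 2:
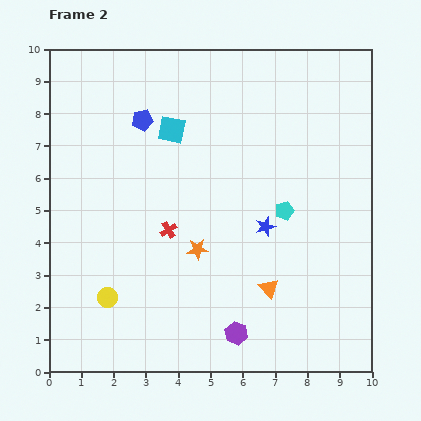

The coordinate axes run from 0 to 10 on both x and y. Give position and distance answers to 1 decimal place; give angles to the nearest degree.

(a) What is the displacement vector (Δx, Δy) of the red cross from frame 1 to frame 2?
(2.5, -0.7)

The red cross was at (1.2, 5.1) in frame 1 and (3.7, 4.4) in frame 2.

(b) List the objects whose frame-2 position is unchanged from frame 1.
the yellow circle, the purple hexagon, the blue pentagon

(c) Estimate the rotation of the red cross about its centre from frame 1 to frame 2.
21° clockwise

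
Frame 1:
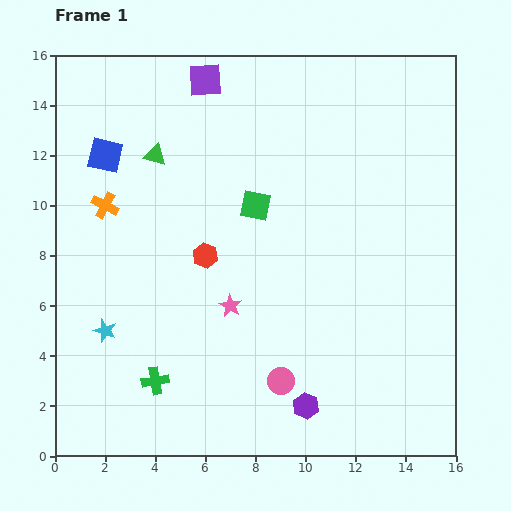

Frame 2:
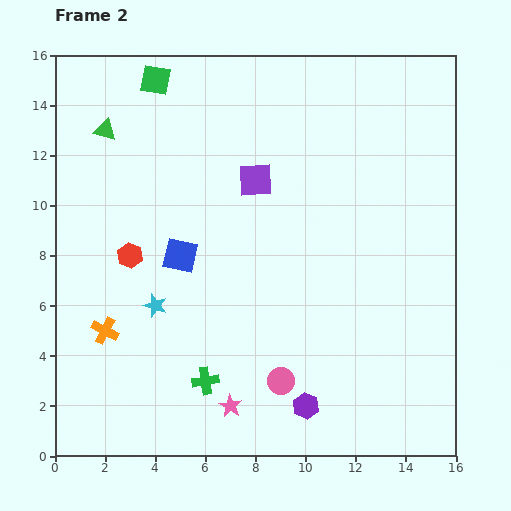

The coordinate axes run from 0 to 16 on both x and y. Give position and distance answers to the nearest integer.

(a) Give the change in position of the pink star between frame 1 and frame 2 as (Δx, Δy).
(0, -4)

The pink star was at (7, 6) in frame 1 and (7, 2) in frame 2.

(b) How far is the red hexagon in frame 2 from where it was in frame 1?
3

The red hexagon moved from (6, 8) to (3, 8), a distance of √(3² + 0²) ≈ 3.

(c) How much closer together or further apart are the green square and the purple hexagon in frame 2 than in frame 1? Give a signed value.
+6

Distance in frame 1: 8. Distance in frame 2: 14.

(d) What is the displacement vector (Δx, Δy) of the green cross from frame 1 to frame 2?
(2, 0)

The green cross was at (4, 3) in frame 1 and (6, 3) in frame 2.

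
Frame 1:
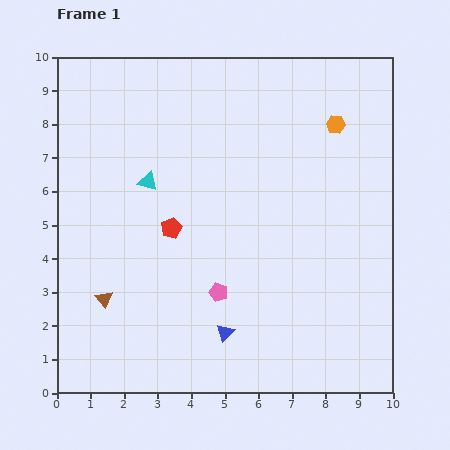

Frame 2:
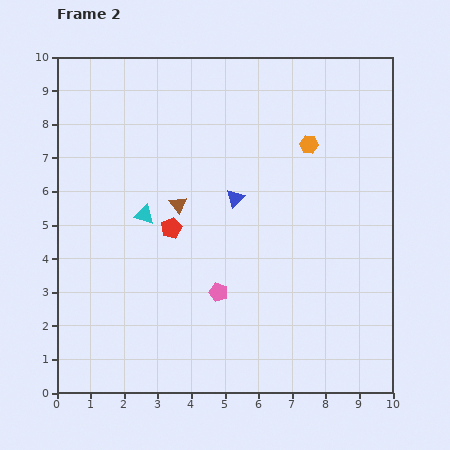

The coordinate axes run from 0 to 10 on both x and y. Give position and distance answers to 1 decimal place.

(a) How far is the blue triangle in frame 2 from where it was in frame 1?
4.0

The blue triangle moved from (5.0, 1.8) to (5.3, 5.8), a distance of √(0.3² + 4.0²) ≈ 4.0.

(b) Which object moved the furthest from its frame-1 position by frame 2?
the blue triangle

(moved 4.0; next 3.6)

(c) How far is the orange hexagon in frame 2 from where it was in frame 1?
1.0

The orange hexagon moved from (8.3, 8.0) to (7.5, 7.4), a distance of √(0.8² + 0.6²) ≈ 1.0.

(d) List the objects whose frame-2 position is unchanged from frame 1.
the red pentagon, the pink pentagon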